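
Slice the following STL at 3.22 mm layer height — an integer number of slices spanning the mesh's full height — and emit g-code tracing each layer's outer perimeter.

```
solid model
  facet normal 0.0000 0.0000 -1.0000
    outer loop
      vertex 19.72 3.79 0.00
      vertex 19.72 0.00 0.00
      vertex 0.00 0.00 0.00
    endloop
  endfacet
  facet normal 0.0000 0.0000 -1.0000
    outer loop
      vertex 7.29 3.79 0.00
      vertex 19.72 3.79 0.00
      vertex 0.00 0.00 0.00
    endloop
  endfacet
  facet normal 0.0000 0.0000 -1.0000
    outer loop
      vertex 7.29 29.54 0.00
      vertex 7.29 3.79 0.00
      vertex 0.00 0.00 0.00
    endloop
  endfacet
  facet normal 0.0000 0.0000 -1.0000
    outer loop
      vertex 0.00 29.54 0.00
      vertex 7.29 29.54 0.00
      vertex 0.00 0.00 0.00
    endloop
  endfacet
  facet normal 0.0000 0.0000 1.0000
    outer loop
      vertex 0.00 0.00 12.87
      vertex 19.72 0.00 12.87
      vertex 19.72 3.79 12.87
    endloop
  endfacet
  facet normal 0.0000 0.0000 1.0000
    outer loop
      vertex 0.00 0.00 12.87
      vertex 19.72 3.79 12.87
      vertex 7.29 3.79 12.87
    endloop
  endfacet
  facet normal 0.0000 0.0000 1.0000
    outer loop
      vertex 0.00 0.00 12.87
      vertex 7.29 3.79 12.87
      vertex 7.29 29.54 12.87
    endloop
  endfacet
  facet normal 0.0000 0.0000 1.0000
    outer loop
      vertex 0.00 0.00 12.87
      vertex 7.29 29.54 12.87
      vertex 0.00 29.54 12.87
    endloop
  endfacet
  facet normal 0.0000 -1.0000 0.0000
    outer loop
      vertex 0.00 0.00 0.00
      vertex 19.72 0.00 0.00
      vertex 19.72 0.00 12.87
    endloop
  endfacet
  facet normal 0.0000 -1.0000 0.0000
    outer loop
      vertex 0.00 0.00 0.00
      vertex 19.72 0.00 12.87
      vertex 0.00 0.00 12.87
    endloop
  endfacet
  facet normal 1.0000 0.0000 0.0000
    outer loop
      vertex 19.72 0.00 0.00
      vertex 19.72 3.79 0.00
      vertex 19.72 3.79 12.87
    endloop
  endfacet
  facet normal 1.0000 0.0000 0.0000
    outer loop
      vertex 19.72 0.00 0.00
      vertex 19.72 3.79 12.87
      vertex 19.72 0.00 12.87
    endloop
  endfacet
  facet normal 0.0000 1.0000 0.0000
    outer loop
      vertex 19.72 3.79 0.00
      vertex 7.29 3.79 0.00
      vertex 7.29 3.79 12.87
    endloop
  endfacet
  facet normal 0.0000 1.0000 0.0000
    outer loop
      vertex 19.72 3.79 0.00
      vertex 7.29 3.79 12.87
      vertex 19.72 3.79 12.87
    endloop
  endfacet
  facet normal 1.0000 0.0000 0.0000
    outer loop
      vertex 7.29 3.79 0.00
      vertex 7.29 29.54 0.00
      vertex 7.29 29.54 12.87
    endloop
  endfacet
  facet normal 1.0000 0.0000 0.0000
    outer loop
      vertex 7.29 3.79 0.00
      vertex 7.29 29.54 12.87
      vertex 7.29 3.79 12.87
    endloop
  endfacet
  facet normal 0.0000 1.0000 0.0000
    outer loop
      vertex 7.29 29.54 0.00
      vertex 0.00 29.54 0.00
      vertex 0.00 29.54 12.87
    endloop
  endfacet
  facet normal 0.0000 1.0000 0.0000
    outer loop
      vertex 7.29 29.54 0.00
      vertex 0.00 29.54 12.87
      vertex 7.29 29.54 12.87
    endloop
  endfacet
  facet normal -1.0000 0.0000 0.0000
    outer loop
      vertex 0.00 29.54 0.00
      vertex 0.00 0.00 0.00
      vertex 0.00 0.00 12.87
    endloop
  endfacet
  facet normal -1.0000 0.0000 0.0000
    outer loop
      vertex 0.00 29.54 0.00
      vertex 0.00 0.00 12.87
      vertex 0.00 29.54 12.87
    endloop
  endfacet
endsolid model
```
; perimeter-only toolpath
G21 ; units = mm
G90 ; absolute positioning
G28 ; home
; layer 1
G0 Z3.22
G0 X0.00 Y0.00
G1 X19.72 Y0.00
G1 X19.72 Y3.79
G1 X7.29 Y3.79
G1 X7.29 Y29.54
G1 X0.00 Y29.54
G1 X0.00 Y0.00
; layer 2
G0 Z6.43
G0 X0.00 Y0.00
G1 X19.72 Y0.00
G1 X19.72 Y3.79
G1 X7.29 Y3.79
G1 X7.29 Y29.54
G1 X0.00 Y29.54
G1 X0.00 Y0.00
; layer 3
G0 Z9.65
G0 X0.00 Y0.00
G1 X19.72 Y0.00
G1 X19.72 Y3.79
G1 X7.29 Y3.79
G1 X7.29 Y29.54
G1 X0.00 Y29.54
G1 X0.00 Y0.00
; layer 4
G0 Z12.87
G0 X0.00 Y0.00
G1 X19.72 Y0.00
G1 X19.72 Y3.79
G1 X7.29 Y3.79
G1 X7.29 Y29.54
G1 X0.00 Y29.54
G1 X0.00 Y0.00
M2 ; end

The solid is an L-shaped prism: outer 19.7 × 29.5 mm, arm thicknesses ≈ 3.79 mm (horizontal) and 7.29 mm (vertical), extruded 12.9 mm in z. Slicing at Δz = 3.22 mm — 4 equal slices spanning the solid's height, so layer i sits at z = i·h/4 — gives 4 non-empty perimeters. Each is a 6-segment closed polygon; G0 lifts to the layer z and rapids to the start vertex, then G1 traces the edges.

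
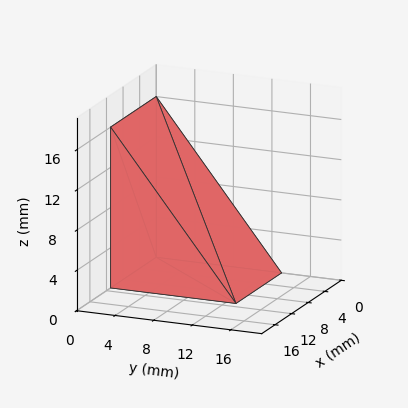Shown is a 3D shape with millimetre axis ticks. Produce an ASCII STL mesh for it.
Reading the render: the shape is a wedge (ramp): 11 × 13 mm base, rising to 16 mm along the y=0 edge and sloping linearly to z=0 at y=13 (dimensions read to the nearest mm from the axis ticks). For the STL, each face is triangulated and given an outward normal.

solid part
  facet normal 0.0000 0.0000 -1.0000
    outer loop
      vertex 11.0 13.0 0.0
      vertex 11.0 0.0 0.0
      vertex 0.0 0.0 0.0
    endloop
  endfacet
  facet normal 0.0000 0.0000 -1.0000
    outer loop
      vertex 0.0 13.0 0.0
      vertex 11.0 13.0 0.0
      vertex 0.0 0.0 0.0
    endloop
  endfacet
  facet normal 0.0000 -1.0000 0.0000
    outer loop
      vertex 0.0 0.0 0.0
      vertex 11.0 0.0 0.0
      vertex 11.0 0.0 16.0
    endloop
  endfacet
  facet normal 0.0000 -1.0000 0.0000
    outer loop
      vertex 0.0 0.0 0.0
      vertex 11.0 0.0 16.0
      vertex 0.0 0.0 16.0
    endloop
  endfacet
  facet normal 0.0000 0.7761 0.6306
    outer loop
      vertex 0.0 0.0 16.0
      vertex 11.0 0.0 16.0
      vertex 11.0 13.0 0.0
    endloop
  endfacet
  facet normal 0.0000 0.7761 0.6306
    outer loop
      vertex 0.0 0.0 16.0
      vertex 11.0 13.0 0.0
      vertex 0.0 13.0 0.0
    endloop
  endfacet
  facet normal -1.0000 0.0000 0.0000
    outer loop
      vertex 0.0 0.0 16.0
      vertex 0.0 13.0 0.0
      vertex 0.0 0.0 0.0
    endloop
  endfacet
  facet normal 1.0000 0.0000 0.0000
    outer loop
      vertex 11.0 0.0 0.0
      vertex 11.0 13.0 0.0
      vertex 11.0 0.0 16.0
    endloop
  endfacet
endsolid part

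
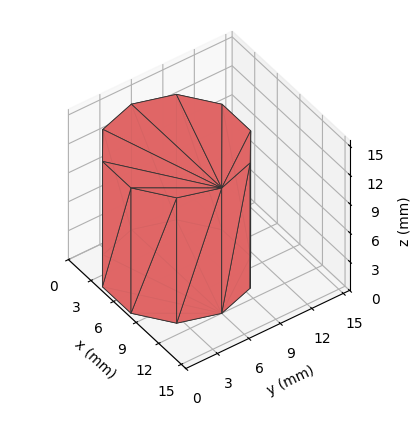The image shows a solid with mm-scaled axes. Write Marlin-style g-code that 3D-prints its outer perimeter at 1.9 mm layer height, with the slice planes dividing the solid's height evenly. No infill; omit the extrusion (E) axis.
Reading the render: the shape is a regular 10-sided prism (a cylinder approximated with 10 flat sides), circumscribed radius ≈ 6 mm, height ≈ 13 mm (dimensions read to the nearest mm from the axis ticks). For the g-code, the solid's height is divided into equal slices at the stated Δz and each level perimeter traced with G1 moves after a G0 lift.

; perimeter-only toolpath
G21 ; units = mm
G90 ; absolute positioning
G28 ; home
; layer 1
G0 Z1.9
G0 X12.0 Y6.0
G1 X10.9 Y9.5
G1 X7.9 Y11.7
G1 X4.1 Y11.7
G1 X1.1 Y9.5
G1 X0.0 Y6.0
G1 X1.1 Y2.5
G1 X4.1 Y0.3
G1 X7.9 Y0.3
G1 X10.9 Y2.5
G1 X12.0 Y6.0
; layer 2
G0 Z3.7
G0 X12.0 Y6.0
G1 X10.9 Y9.5
G1 X7.9 Y11.7
G1 X4.1 Y11.7
G1 X1.1 Y9.5
G1 X0.0 Y6.0
G1 X1.1 Y2.5
G1 X4.1 Y0.3
G1 X7.9 Y0.3
G1 X10.9 Y2.5
G1 X12.0 Y6.0
; layer 3
G0 Z5.6
G0 X12.0 Y6.0
G1 X10.9 Y9.5
G1 X7.9 Y11.7
G1 X4.1 Y11.7
G1 X1.1 Y9.5
G1 X0.0 Y6.0
G1 X1.1 Y2.5
G1 X4.1 Y0.3
G1 X7.9 Y0.3
G1 X10.9 Y2.5
G1 X12.0 Y6.0
; layer 4
G0 Z7.4
G0 X12.0 Y6.0
G1 X10.9 Y9.5
G1 X7.9 Y11.7
G1 X4.1 Y11.7
G1 X1.1 Y9.5
G1 X0.0 Y6.0
G1 X1.1 Y2.5
G1 X4.1 Y0.3
G1 X7.9 Y0.3
G1 X10.9 Y2.5
G1 X12.0 Y6.0
; layer 5
G0 Z9.3
G0 X12.0 Y6.0
G1 X10.9 Y9.5
G1 X7.9 Y11.7
G1 X4.1 Y11.7
G1 X1.1 Y9.5
G1 X0.0 Y6.0
G1 X1.1 Y2.5
G1 X4.1 Y0.3
G1 X7.9 Y0.3
G1 X10.9 Y2.5
G1 X12.0 Y6.0
; layer 6
G0 Z11.1
G0 X12.0 Y6.0
G1 X10.9 Y9.5
G1 X7.9 Y11.7
G1 X4.1 Y11.7
G1 X1.1 Y9.5
G1 X0.0 Y6.0
G1 X1.1 Y2.5
G1 X4.1 Y0.3
G1 X7.9 Y0.3
G1 X10.9 Y2.5
G1 X12.0 Y6.0
; layer 7
G0 Z13.0
G0 X12.0 Y6.0
G1 X10.9 Y9.5
G1 X7.9 Y11.7
G1 X4.1 Y11.7
G1 X1.1 Y9.5
G1 X0.0 Y6.0
G1 X1.1 Y2.5
G1 X4.1 Y0.3
G1 X7.9 Y0.3
G1 X10.9 Y2.5
G1 X12.0 Y6.0
M2 ; end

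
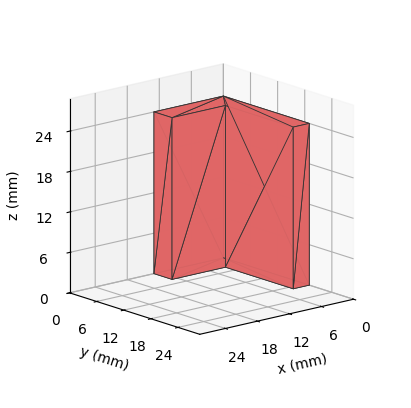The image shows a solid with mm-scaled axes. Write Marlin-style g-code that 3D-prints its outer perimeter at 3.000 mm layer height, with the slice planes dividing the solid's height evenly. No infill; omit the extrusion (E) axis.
Reading the render: the shape is an L-shaped prism: outer 13 × 19 mm, arm thicknesses ≈ 4 mm (horizontal) and 3 mm (vertical), extruded 24 mm in z (dimensions read to the nearest mm from the axis ticks). For the g-code, the solid's height is divided into equal slices at the stated Δz and each level perimeter traced with G1 moves after a G0 lift.

; perimeter-only toolpath
G21 ; units = mm
G90 ; absolute positioning
G28 ; home
; layer 1
G0 Z3.000
G0 X0.000 Y0.000
G1 X13.000 Y0.000
G1 X13.000 Y4.000
G1 X3.000 Y4.000
G1 X3.000 Y19.000
G1 X0.000 Y19.000
G1 X0.000 Y0.000
; layer 2
G0 Z6.000
G0 X0.000 Y0.000
G1 X13.000 Y0.000
G1 X13.000 Y4.000
G1 X3.000 Y4.000
G1 X3.000 Y19.000
G1 X0.000 Y19.000
G1 X0.000 Y0.000
; layer 3
G0 Z9.000
G0 X0.000 Y0.000
G1 X13.000 Y0.000
G1 X13.000 Y4.000
G1 X3.000 Y4.000
G1 X3.000 Y19.000
G1 X0.000 Y19.000
G1 X0.000 Y0.000
; layer 4
G0 Z12.000
G0 X0.000 Y0.000
G1 X13.000 Y0.000
G1 X13.000 Y4.000
G1 X3.000 Y4.000
G1 X3.000 Y19.000
G1 X0.000 Y19.000
G1 X0.000 Y0.000
; layer 5
G0 Z15.000
G0 X0.000 Y0.000
G1 X13.000 Y0.000
G1 X13.000 Y4.000
G1 X3.000 Y4.000
G1 X3.000 Y19.000
G1 X0.000 Y19.000
G1 X0.000 Y0.000
; layer 6
G0 Z18.000
G0 X0.000 Y0.000
G1 X13.000 Y0.000
G1 X13.000 Y4.000
G1 X3.000 Y4.000
G1 X3.000 Y19.000
G1 X0.000 Y19.000
G1 X0.000 Y0.000
; layer 7
G0 Z21.000
G0 X0.000 Y0.000
G1 X13.000 Y0.000
G1 X13.000 Y4.000
G1 X3.000 Y4.000
G1 X3.000 Y19.000
G1 X0.000 Y19.000
G1 X0.000 Y0.000
; layer 8
G0 Z24.000
G0 X0.000 Y0.000
G1 X13.000 Y0.000
G1 X13.000 Y4.000
G1 X3.000 Y4.000
G1 X3.000 Y19.000
G1 X0.000 Y19.000
G1 X0.000 Y0.000
M2 ; end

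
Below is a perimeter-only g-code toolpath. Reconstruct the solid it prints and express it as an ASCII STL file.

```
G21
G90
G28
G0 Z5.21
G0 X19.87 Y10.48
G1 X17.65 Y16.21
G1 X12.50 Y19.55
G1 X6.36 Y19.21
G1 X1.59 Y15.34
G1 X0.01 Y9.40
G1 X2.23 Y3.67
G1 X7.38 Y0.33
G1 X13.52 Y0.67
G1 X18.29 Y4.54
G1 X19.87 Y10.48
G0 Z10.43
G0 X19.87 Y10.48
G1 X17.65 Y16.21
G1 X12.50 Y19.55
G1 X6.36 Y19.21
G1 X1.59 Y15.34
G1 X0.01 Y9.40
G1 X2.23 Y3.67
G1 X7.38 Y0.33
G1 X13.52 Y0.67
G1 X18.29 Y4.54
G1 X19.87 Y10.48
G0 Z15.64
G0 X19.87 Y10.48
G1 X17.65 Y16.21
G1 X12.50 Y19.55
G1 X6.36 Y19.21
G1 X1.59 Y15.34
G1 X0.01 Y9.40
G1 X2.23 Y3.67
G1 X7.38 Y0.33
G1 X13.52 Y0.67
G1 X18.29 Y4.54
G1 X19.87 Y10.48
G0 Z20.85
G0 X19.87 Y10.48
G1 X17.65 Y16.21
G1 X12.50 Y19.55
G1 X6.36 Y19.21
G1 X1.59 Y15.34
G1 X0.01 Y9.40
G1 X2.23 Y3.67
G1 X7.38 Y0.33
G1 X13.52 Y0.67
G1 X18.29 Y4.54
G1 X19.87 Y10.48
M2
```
solid part
  facet normal 0.0000 0.0000 -1.0000
    outer loop
      vertex 12.50 19.55 0.00
      vertex 17.65 16.21 0.00
      vertex 19.87 10.48 0.00
    endloop
  endfacet
  facet normal 0.0000 0.0000 -1.0000
    outer loop
      vertex 6.36 19.21 0.00
      vertex 12.50 19.55 0.00
      vertex 19.87 10.48 0.00
    endloop
  endfacet
  facet normal 0.0000 0.0000 -1.0000
    outer loop
      vertex 1.59 15.34 0.00
      vertex 6.36 19.21 0.00
      vertex 19.87 10.48 0.00
    endloop
  endfacet
  facet normal 0.0000 0.0000 -1.0000
    outer loop
      vertex 0.01 9.40 0.00
      vertex 1.59 15.34 0.00
      vertex 19.87 10.48 0.00
    endloop
  endfacet
  facet normal 0.0000 0.0000 -1.0000
    outer loop
      vertex 2.23 3.67 0.00
      vertex 0.01 9.40 0.00
      vertex 19.87 10.48 0.00
    endloop
  endfacet
  facet normal 0.0000 0.0000 -1.0000
    outer loop
      vertex 7.38 0.33 0.00
      vertex 2.23 3.67 0.00
      vertex 19.87 10.48 0.00
    endloop
  endfacet
  facet normal 0.0000 0.0000 -1.0000
    outer loop
      vertex 13.52 0.67 0.00
      vertex 7.38 0.33 0.00
      vertex 19.87 10.48 0.00
    endloop
  endfacet
  facet normal 0.0000 0.0000 -1.0000
    outer loop
      vertex 18.29 4.54 0.00
      vertex 13.52 0.67 0.00
      vertex 19.87 10.48 0.00
    endloop
  endfacet
  facet normal 0.0000 0.0000 1.0000
    outer loop
      vertex 19.87 10.48 20.85
      vertex 17.65 16.21 20.85
      vertex 12.50 19.55 20.85
    endloop
  endfacet
  facet normal 0.0000 0.0000 1.0000
    outer loop
      vertex 19.87 10.48 20.85
      vertex 12.50 19.55 20.85
      vertex 6.36 19.21 20.85
    endloop
  endfacet
  facet normal 0.0000 0.0000 1.0000
    outer loop
      vertex 19.87 10.48 20.85
      vertex 6.36 19.21 20.85
      vertex 1.59 15.34 20.85
    endloop
  endfacet
  facet normal 0.0000 0.0000 1.0000
    outer loop
      vertex 19.87 10.48 20.85
      vertex 1.59 15.34 20.85
      vertex 0.01 9.40 20.85
    endloop
  endfacet
  facet normal 0.0000 0.0000 1.0000
    outer loop
      vertex 19.87 10.48 20.85
      vertex 0.01 9.40 20.85
      vertex 2.23 3.67 20.85
    endloop
  endfacet
  facet normal 0.0000 0.0000 1.0000
    outer loop
      vertex 19.87 10.48 20.85
      vertex 2.23 3.67 20.85
      vertex 7.38 0.33 20.85
    endloop
  endfacet
  facet normal 0.0000 0.0000 1.0000
    outer loop
      vertex 19.87 10.48 20.85
      vertex 7.38 0.33 20.85
      vertex 13.52 0.67 20.85
    endloop
  endfacet
  facet normal 0.0000 0.0000 1.0000
    outer loop
      vertex 19.87 10.48 20.85
      vertex 13.52 0.67 20.85
      vertex 18.29 4.54 20.85
    endloop
  endfacet
  facet normal 0.9325 0.3613 0.0000
    outer loop
      vertex 19.87 10.48 0.00
      vertex 17.65 16.21 0.00
      vertex 17.65 16.21 20.85
    endloop
  endfacet
  facet normal 0.9325 0.3613 0.0000
    outer loop
      vertex 19.87 10.48 0.00
      vertex 17.65 16.21 20.85
      vertex 19.87 10.48 20.85
    endloop
  endfacet
  facet normal 0.5441 0.8390 0.0000
    outer loop
      vertex 17.65 16.21 0.00
      vertex 12.50 19.55 0.00
      vertex 12.50 19.55 20.85
    endloop
  endfacet
  facet normal 0.5441 0.8390 0.0000
    outer loop
      vertex 17.65 16.21 0.00
      vertex 12.50 19.55 20.85
      vertex 17.65 16.21 20.85
    endloop
  endfacet
  facet normal -0.0553 0.9985 0.0000
    outer loop
      vertex 12.50 19.55 0.00
      vertex 6.36 19.21 0.00
      vertex 6.36 19.21 20.85
    endloop
  endfacet
  facet normal -0.0553 0.9985 0.0000
    outer loop
      vertex 12.50 19.55 0.00
      vertex 6.36 19.21 20.85
      vertex 12.50 19.55 20.85
    endloop
  endfacet
  facet normal -0.6300 0.7766 0.0000
    outer loop
      vertex 6.36 19.21 0.00
      vertex 1.59 15.34 0.00
      vertex 1.59 15.34 20.85
    endloop
  endfacet
  facet normal -0.6300 0.7766 0.0000
    outer loop
      vertex 6.36 19.21 0.00
      vertex 1.59 15.34 20.85
      vertex 6.36 19.21 20.85
    endloop
  endfacet
  facet normal -0.9664 0.2571 0.0000
    outer loop
      vertex 1.59 15.34 0.00
      vertex 0.01 9.40 0.00
      vertex 0.01 9.40 20.85
    endloop
  endfacet
  facet normal -0.9664 0.2571 0.0000
    outer loop
      vertex 1.59 15.34 0.00
      vertex 0.01 9.40 20.85
      vertex 1.59 15.34 20.85
    endloop
  endfacet
  facet normal -0.9325 -0.3613 0.0000
    outer loop
      vertex 0.01 9.40 0.00
      vertex 2.23 3.67 0.00
      vertex 2.23 3.67 20.85
    endloop
  endfacet
  facet normal -0.9325 -0.3613 0.0000
    outer loop
      vertex 0.01 9.40 0.00
      vertex 2.23 3.67 20.85
      vertex 0.01 9.40 20.85
    endloop
  endfacet
  facet normal -0.5441 -0.8390 0.0000
    outer loop
      vertex 2.23 3.67 0.00
      vertex 7.38 0.33 0.00
      vertex 7.38 0.33 20.85
    endloop
  endfacet
  facet normal -0.5441 -0.8390 0.0000
    outer loop
      vertex 2.23 3.67 0.00
      vertex 7.38 0.33 20.85
      vertex 2.23 3.67 20.85
    endloop
  endfacet
  facet normal 0.0553 -0.9985 0.0000
    outer loop
      vertex 7.38 0.33 0.00
      vertex 13.52 0.67 0.00
      vertex 13.52 0.67 20.85
    endloop
  endfacet
  facet normal 0.0553 -0.9985 0.0000
    outer loop
      vertex 7.38 0.33 0.00
      vertex 13.52 0.67 20.85
      vertex 7.38 0.33 20.85
    endloop
  endfacet
  facet normal 0.6300 -0.7766 0.0000
    outer loop
      vertex 13.52 0.67 0.00
      vertex 18.29 4.54 0.00
      vertex 18.29 4.54 20.85
    endloop
  endfacet
  facet normal 0.6300 -0.7766 0.0000
    outer loop
      vertex 13.52 0.67 0.00
      vertex 18.29 4.54 20.85
      vertex 13.52 0.67 20.85
    endloop
  endfacet
  facet normal 0.9664 -0.2571 0.0000
    outer loop
      vertex 18.29 4.54 0.00
      vertex 19.87 10.48 0.00
      vertex 19.87 10.48 20.85
    endloop
  endfacet
  facet normal 0.9664 -0.2571 0.0000
    outer loop
      vertex 18.29 4.54 0.00
      vertex 19.87 10.48 20.85
      vertex 18.29 4.54 20.85
    endloop
  endfacet
endsolid part

The G0 Z moves step by Δz≈5.21 mm. Every layer's G1 loop is the same polygon, so the solid is a straight extrusion of it from z=0 to z≈20.9. Closing with flat bottom and top caps and triangulating gives 36 facets — a regular 10-sided prism (a cylinder approximated with 10 flat sides), circumscribed radius ≈ 9.94 mm, height ≈ 20.9 mm.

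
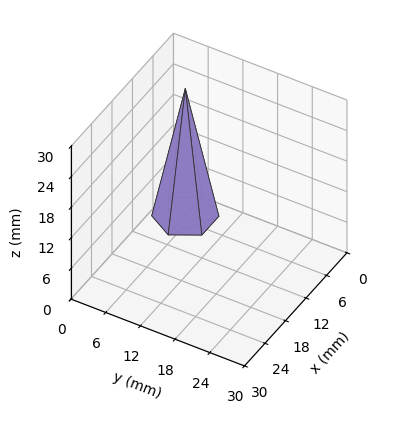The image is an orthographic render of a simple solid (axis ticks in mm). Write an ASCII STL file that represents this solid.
Reading the render: the shape is a regular 6-sided pyramid, base circumscribed radius ≈ 5 mm, apex at z ≈ 25 mm (dimensions read to the nearest mm from the axis ticks). For the STL, each face is triangulated and given an outward normal.

solid part
  facet normal 0.0000 0.0000 -1.0000
    outer loop
      vertex 2.50 9.33 0.00
      vertex 7.50 9.33 0.00
      vertex 10.00 5.00 0.00
    endloop
  endfacet
  facet normal 0.0000 0.0000 -1.0000
    outer loop
      vertex 0.00 5.00 0.00
      vertex 2.50 9.33 0.00
      vertex 10.00 5.00 0.00
    endloop
  endfacet
  facet normal 0.0000 0.0000 -1.0000
    outer loop
      vertex 2.50 0.67 0.00
      vertex 0.00 5.00 0.00
      vertex 10.00 5.00 0.00
    endloop
  endfacet
  facet normal 0.0000 0.0000 -1.0000
    outer loop
      vertex 7.50 0.67 0.00
      vertex 2.50 0.67 0.00
      vertex 10.00 5.00 0.00
    endloop
  endfacet
  facet normal 0.8533 0.4927 0.1707
    outer loop
      vertex 10.00 5.00 0.00
      vertex 7.50 9.33 0.00
      vertex 5.00 5.00 25.00
    endloop
  endfacet
  facet normal 0.0000 0.9853 0.1707
    outer loop
      vertex 7.50 9.33 0.00
      vertex 2.50 9.33 0.00
      vertex 5.00 5.00 25.00
    endloop
  endfacet
  facet normal -0.8533 0.4927 0.1707
    outer loop
      vertex 2.50 9.33 0.00
      vertex 0.00 5.00 0.00
      vertex 5.00 5.00 25.00
    endloop
  endfacet
  facet normal -0.8533 -0.4927 0.1707
    outer loop
      vertex 0.00 5.00 0.00
      vertex 2.50 0.67 0.00
      vertex 5.00 5.00 25.00
    endloop
  endfacet
  facet normal 0.0000 -0.9853 0.1707
    outer loop
      vertex 2.50 0.67 0.00
      vertex 7.50 0.67 0.00
      vertex 5.00 5.00 25.00
    endloop
  endfacet
  facet normal 0.8533 -0.4927 0.1707
    outer loop
      vertex 7.50 0.67 0.00
      vertex 10.00 5.00 0.00
      vertex 5.00 5.00 25.00
    endloop
  endfacet
endsolid part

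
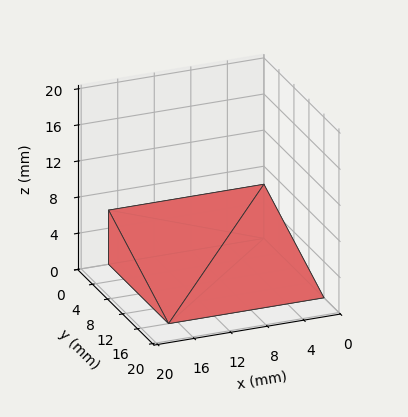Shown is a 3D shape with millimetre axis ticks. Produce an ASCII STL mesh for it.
Reading the render: the shape is a wedge (ramp): 17 × 16 mm base, rising to 6 mm along the y=0 edge and sloping linearly to z=0 at y=16 (dimensions read to the nearest mm from the axis ticks). For the STL, each face is triangulated and given an outward normal.

solid part
  facet normal 0.0000 0.0000 -1.0000
    outer loop
      vertex 17.000 16.000 0.000
      vertex 17.000 0.000 0.000
      vertex 0.000 0.000 0.000
    endloop
  endfacet
  facet normal 0.0000 0.0000 -1.0000
    outer loop
      vertex 0.000 16.000 0.000
      vertex 17.000 16.000 0.000
      vertex 0.000 0.000 0.000
    endloop
  endfacet
  facet normal 0.0000 -1.0000 0.0000
    outer loop
      vertex 0.000 0.000 0.000
      vertex 17.000 0.000 0.000
      vertex 17.000 0.000 6.000
    endloop
  endfacet
  facet normal 0.0000 -1.0000 0.0000
    outer loop
      vertex 0.000 0.000 0.000
      vertex 17.000 0.000 6.000
      vertex 0.000 0.000 6.000
    endloop
  endfacet
  facet normal 0.0000 0.3511 0.9363
    outer loop
      vertex 0.000 0.000 6.000
      vertex 17.000 0.000 6.000
      vertex 17.000 16.000 0.000
    endloop
  endfacet
  facet normal 0.0000 0.3511 0.9363
    outer loop
      vertex 0.000 0.000 6.000
      vertex 17.000 16.000 0.000
      vertex 0.000 16.000 0.000
    endloop
  endfacet
  facet normal -1.0000 0.0000 0.0000
    outer loop
      vertex 0.000 0.000 6.000
      vertex 0.000 16.000 0.000
      vertex 0.000 0.000 0.000
    endloop
  endfacet
  facet normal 1.0000 0.0000 0.0000
    outer loop
      vertex 17.000 0.000 0.000
      vertex 17.000 16.000 0.000
      vertex 17.000 0.000 6.000
    endloop
  endfacet
endsolid part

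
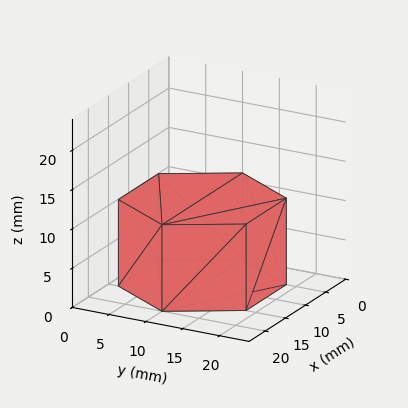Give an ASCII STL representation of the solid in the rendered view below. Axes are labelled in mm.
Reading the render: the shape is a regular 6-sided prism (a cylinder approximated with 6 flat sides), circumscribed radius ≈ 10 mm, height ≈ 11 mm (dimensions read to the nearest mm from the axis ticks). For the STL, each face is triangulated and given an outward normal.

solid part
  facet normal 0.0000 0.0000 -1.0000
    outer loop
      vertex 5.000 18.660 0.000
      vertex 15.000 18.660 0.000
      vertex 20.000 10.000 0.000
    endloop
  endfacet
  facet normal 0.0000 0.0000 -1.0000
    outer loop
      vertex 0.000 10.000 0.000
      vertex 5.000 18.660 0.000
      vertex 20.000 10.000 0.000
    endloop
  endfacet
  facet normal 0.0000 0.0000 -1.0000
    outer loop
      vertex 5.000 1.340 0.000
      vertex 0.000 10.000 0.000
      vertex 20.000 10.000 0.000
    endloop
  endfacet
  facet normal 0.0000 0.0000 -1.0000
    outer loop
      vertex 15.000 1.340 0.000
      vertex 5.000 1.340 0.000
      vertex 20.000 10.000 0.000
    endloop
  endfacet
  facet normal 0.0000 0.0000 1.0000
    outer loop
      vertex 20.000 10.000 11.000
      vertex 15.000 18.660 11.000
      vertex 5.000 18.660 11.000
    endloop
  endfacet
  facet normal 0.0000 0.0000 1.0000
    outer loop
      vertex 20.000 10.000 11.000
      vertex 5.000 18.660 11.000
      vertex 0.000 10.000 11.000
    endloop
  endfacet
  facet normal 0.0000 0.0000 1.0000
    outer loop
      vertex 20.000 10.000 11.000
      vertex 0.000 10.000 11.000
      vertex 5.000 1.340 11.000
    endloop
  endfacet
  facet normal 0.0000 0.0000 1.0000
    outer loop
      vertex 20.000 10.000 11.000
      vertex 5.000 1.340 11.000
      vertex 15.000 1.340 11.000
    endloop
  endfacet
  facet normal 0.8660 0.5000 0.0000
    outer loop
      vertex 20.000 10.000 0.000
      vertex 15.000 18.660 0.000
      vertex 15.000 18.660 11.000
    endloop
  endfacet
  facet normal 0.8660 0.5000 0.0000
    outer loop
      vertex 20.000 10.000 0.000
      vertex 15.000 18.660 11.000
      vertex 20.000 10.000 11.000
    endloop
  endfacet
  facet normal 0.0000 1.0000 0.0000
    outer loop
      vertex 15.000 18.660 0.000
      vertex 5.000 18.660 0.000
      vertex 5.000 18.660 11.000
    endloop
  endfacet
  facet normal 0.0000 1.0000 0.0000
    outer loop
      vertex 15.000 18.660 0.000
      vertex 5.000 18.660 11.000
      vertex 15.000 18.660 11.000
    endloop
  endfacet
  facet normal -0.8660 0.5000 0.0000
    outer loop
      vertex 5.000 18.660 0.000
      vertex 0.000 10.000 0.000
      vertex 0.000 10.000 11.000
    endloop
  endfacet
  facet normal -0.8660 0.5000 0.0000
    outer loop
      vertex 5.000 18.660 0.000
      vertex 0.000 10.000 11.000
      vertex 5.000 18.660 11.000
    endloop
  endfacet
  facet normal -0.8660 -0.5000 0.0000
    outer loop
      vertex 0.000 10.000 0.000
      vertex 5.000 1.340 0.000
      vertex 5.000 1.340 11.000
    endloop
  endfacet
  facet normal -0.8660 -0.5000 0.0000
    outer loop
      vertex 0.000 10.000 0.000
      vertex 5.000 1.340 11.000
      vertex 0.000 10.000 11.000
    endloop
  endfacet
  facet normal 0.0000 -1.0000 0.0000
    outer loop
      vertex 5.000 1.340 0.000
      vertex 15.000 1.340 0.000
      vertex 15.000 1.340 11.000
    endloop
  endfacet
  facet normal 0.0000 -1.0000 0.0000
    outer loop
      vertex 5.000 1.340 0.000
      vertex 15.000 1.340 11.000
      vertex 5.000 1.340 11.000
    endloop
  endfacet
  facet normal 0.8660 -0.5000 0.0000
    outer loop
      vertex 15.000 1.340 0.000
      vertex 20.000 10.000 0.000
      vertex 20.000 10.000 11.000
    endloop
  endfacet
  facet normal 0.8660 -0.5000 0.0000
    outer loop
      vertex 15.000 1.340 0.000
      vertex 20.000 10.000 11.000
      vertex 15.000 1.340 11.000
    endloop
  endfacet
endsolid part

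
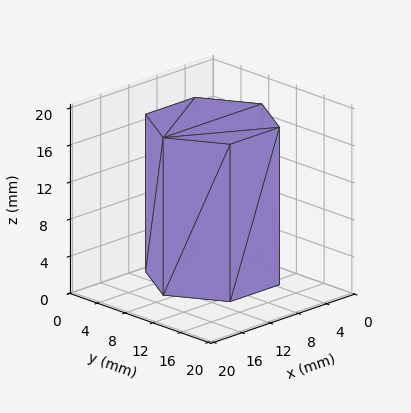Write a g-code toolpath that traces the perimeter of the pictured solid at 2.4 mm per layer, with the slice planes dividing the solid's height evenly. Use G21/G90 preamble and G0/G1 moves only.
Reading the render: the shape is a regular 6-sided prism (a cylinder approximated with 6 flat sides), circumscribed radius ≈ 7 mm, height ≈ 17 mm (dimensions read to the nearest mm from the axis ticks). For the g-code, the solid's height is divided into equal slices at the stated Δz and each level perimeter traced with G1 moves after a G0 lift.

; perimeter-only toolpath
G21 ; units = mm
G90 ; absolute positioning
G28 ; home
; layer 1
G0 Z2.4
G0 X14.0 Y7.0
G1 X10.5 Y13.1
G1 X3.5 Y13.1
G1 X0.0 Y7.0
G1 X3.5 Y0.9
G1 X10.5 Y0.9
G1 X14.0 Y7.0
; layer 2
G0 Z4.9
G0 X14.0 Y7.0
G1 X10.5 Y13.1
G1 X3.5 Y13.1
G1 X0.0 Y7.0
G1 X3.5 Y0.9
G1 X10.5 Y0.9
G1 X14.0 Y7.0
; layer 3
G0 Z7.3
G0 X14.0 Y7.0
G1 X10.5 Y13.1
G1 X3.5 Y13.1
G1 X0.0 Y7.0
G1 X3.5 Y0.9
G1 X10.5 Y0.9
G1 X14.0 Y7.0
; layer 4
G0 Z9.7
G0 X14.0 Y7.0
G1 X10.5 Y13.1
G1 X3.5 Y13.1
G1 X0.0 Y7.0
G1 X3.5 Y0.9
G1 X10.5 Y0.9
G1 X14.0 Y7.0
; layer 5
G0 Z12.1
G0 X14.0 Y7.0
G1 X10.5 Y13.1
G1 X3.5 Y13.1
G1 X0.0 Y7.0
G1 X3.5 Y0.9
G1 X10.5 Y0.9
G1 X14.0 Y7.0
; layer 6
G0 Z14.6
G0 X14.0 Y7.0
G1 X10.5 Y13.1
G1 X3.5 Y13.1
G1 X0.0 Y7.0
G1 X3.5 Y0.9
G1 X10.5 Y0.9
G1 X14.0 Y7.0
; layer 7
G0 Z17.0
G0 X14.0 Y7.0
G1 X10.5 Y13.1
G1 X3.5 Y13.1
G1 X0.0 Y7.0
G1 X3.5 Y0.9
G1 X10.5 Y0.9
G1 X14.0 Y7.0
M2 ; end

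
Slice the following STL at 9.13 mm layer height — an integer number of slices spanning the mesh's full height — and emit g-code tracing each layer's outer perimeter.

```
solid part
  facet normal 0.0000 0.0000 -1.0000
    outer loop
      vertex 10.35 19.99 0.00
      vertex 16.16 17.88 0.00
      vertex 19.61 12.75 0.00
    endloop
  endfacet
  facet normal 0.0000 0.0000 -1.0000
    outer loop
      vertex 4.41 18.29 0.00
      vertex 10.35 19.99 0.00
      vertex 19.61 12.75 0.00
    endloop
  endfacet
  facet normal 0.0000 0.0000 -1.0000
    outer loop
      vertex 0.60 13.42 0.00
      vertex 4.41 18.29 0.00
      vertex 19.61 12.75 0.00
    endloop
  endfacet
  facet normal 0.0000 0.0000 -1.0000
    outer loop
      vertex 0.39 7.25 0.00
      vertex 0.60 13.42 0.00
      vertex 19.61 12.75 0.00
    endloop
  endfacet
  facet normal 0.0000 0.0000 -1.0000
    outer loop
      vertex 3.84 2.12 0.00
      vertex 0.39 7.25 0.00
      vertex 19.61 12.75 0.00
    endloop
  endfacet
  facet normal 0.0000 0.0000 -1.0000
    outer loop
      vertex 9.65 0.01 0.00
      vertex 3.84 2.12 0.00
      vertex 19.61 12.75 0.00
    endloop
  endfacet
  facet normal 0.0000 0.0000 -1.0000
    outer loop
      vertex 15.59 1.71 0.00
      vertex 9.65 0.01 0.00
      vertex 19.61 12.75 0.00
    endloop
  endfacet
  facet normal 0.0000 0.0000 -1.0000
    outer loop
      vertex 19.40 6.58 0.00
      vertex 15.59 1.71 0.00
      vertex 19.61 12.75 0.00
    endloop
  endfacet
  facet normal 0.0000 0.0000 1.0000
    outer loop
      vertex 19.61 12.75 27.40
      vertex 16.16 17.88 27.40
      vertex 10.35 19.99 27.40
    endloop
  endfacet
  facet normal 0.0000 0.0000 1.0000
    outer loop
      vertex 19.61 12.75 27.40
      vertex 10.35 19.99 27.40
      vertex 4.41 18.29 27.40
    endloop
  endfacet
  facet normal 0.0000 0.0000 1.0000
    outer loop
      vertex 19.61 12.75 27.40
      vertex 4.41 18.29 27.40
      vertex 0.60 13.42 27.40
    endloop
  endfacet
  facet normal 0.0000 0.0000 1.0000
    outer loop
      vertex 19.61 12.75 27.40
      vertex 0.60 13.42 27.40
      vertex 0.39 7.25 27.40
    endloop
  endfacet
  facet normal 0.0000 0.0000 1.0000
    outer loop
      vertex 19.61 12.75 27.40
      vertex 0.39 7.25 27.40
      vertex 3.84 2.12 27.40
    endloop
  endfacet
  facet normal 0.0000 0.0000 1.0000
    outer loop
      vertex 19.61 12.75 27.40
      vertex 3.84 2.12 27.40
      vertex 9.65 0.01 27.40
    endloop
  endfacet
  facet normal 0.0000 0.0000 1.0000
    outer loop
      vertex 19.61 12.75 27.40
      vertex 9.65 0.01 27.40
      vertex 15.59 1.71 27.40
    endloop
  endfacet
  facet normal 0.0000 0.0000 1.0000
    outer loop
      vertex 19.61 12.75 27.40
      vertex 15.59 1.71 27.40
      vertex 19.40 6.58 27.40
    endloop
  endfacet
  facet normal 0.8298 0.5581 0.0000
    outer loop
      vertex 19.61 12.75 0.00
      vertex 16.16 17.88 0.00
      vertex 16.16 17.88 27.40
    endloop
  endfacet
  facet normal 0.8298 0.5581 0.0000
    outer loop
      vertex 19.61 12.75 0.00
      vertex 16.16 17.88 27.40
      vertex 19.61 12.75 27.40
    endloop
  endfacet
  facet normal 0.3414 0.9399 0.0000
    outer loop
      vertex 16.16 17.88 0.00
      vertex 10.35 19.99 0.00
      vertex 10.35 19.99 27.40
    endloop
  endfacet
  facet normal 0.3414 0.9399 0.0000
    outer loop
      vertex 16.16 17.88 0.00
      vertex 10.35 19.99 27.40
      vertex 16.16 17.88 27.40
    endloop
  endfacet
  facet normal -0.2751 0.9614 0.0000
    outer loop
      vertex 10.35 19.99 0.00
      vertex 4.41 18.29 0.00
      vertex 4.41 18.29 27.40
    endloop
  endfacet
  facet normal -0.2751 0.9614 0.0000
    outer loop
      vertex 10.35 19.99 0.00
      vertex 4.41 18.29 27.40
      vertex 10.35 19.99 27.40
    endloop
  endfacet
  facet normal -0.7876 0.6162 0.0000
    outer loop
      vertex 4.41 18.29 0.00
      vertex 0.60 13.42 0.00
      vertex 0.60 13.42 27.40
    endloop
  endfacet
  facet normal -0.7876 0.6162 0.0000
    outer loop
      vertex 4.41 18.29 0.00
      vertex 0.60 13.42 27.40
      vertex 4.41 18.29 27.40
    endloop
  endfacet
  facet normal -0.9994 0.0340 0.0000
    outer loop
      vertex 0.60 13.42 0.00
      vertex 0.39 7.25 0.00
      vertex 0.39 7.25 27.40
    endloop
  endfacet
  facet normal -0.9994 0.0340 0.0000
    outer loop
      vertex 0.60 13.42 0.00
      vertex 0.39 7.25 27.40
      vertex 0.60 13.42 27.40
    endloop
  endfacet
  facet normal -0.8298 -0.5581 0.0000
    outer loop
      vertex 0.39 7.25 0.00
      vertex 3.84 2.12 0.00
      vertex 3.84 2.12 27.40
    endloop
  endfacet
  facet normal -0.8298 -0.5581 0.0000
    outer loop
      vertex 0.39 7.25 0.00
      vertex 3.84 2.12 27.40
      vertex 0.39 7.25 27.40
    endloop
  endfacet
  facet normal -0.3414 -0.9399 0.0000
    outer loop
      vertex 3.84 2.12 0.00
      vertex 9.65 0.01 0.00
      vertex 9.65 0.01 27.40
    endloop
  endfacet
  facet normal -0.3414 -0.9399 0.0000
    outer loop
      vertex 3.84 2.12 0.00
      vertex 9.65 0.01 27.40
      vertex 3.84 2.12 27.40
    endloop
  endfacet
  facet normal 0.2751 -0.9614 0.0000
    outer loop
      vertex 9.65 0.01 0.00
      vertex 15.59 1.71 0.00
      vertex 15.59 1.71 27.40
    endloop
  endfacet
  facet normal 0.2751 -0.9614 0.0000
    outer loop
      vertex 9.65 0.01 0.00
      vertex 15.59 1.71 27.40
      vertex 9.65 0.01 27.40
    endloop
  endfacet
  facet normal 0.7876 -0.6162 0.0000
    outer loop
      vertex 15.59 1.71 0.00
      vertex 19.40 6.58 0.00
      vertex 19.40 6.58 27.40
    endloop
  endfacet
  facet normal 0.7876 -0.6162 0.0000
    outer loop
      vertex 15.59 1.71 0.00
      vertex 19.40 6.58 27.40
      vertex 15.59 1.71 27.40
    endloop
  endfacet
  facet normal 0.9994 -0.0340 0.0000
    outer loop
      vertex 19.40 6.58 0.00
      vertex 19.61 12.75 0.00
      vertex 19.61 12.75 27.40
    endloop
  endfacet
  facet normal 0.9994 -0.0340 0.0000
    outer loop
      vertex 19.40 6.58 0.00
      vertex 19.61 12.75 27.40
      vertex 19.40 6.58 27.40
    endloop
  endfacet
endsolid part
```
; perimeter-only toolpath
G21 ; units = mm
G90 ; absolute positioning
G28 ; home
; layer 1
G0 Z9.13
G0 X19.61 Y12.75
G1 X16.16 Y17.88
G1 X10.35 Y19.99
G1 X4.41 Y18.29
G1 X0.60 Y13.42
G1 X0.39 Y7.25
G1 X3.84 Y2.12
G1 X9.65 Y0.01
G1 X15.59 Y1.71
G1 X19.40 Y6.58
G1 X19.61 Y12.75
; layer 2
G0 Z18.27
G0 X19.61 Y12.75
G1 X16.16 Y17.88
G1 X10.35 Y19.99
G1 X4.41 Y18.29
G1 X0.60 Y13.42
G1 X0.39 Y7.25
G1 X3.84 Y2.12
G1 X9.65 Y0.01
G1 X15.59 Y1.71
G1 X19.40 Y6.58
G1 X19.61 Y12.75
; layer 3
G0 Z27.40
G0 X19.61 Y12.75
G1 X16.16 Y17.88
G1 X10.35 Y19.99
G1 X4.41 Y18.29
G1 X0.60 Y13.42
G1 X0.39 Y7.25
G1 X3.84 Y2.12
G1 X9.65 Y0.01
G1 X15.59 Y1.71
G1 X19.40 Y6.58
G1 X19.61 Y12.75
M2 ; end

The solid is a regular 10-sided prism (a cylinder approximated with 10 flat sides), circumscribed radius ≈ 10 mm, height ≈ 27.4 mm. Slicing at Δz = 9.13 mm — 3 equal slices spanning the solid's height, so layer i sits at z = i·h/3 — gives 3 non-empty perimeters. Each is a 10-segment closed polygon; G0 lifts to the layer z and rapids to the start vertex, then G1 traces the edges.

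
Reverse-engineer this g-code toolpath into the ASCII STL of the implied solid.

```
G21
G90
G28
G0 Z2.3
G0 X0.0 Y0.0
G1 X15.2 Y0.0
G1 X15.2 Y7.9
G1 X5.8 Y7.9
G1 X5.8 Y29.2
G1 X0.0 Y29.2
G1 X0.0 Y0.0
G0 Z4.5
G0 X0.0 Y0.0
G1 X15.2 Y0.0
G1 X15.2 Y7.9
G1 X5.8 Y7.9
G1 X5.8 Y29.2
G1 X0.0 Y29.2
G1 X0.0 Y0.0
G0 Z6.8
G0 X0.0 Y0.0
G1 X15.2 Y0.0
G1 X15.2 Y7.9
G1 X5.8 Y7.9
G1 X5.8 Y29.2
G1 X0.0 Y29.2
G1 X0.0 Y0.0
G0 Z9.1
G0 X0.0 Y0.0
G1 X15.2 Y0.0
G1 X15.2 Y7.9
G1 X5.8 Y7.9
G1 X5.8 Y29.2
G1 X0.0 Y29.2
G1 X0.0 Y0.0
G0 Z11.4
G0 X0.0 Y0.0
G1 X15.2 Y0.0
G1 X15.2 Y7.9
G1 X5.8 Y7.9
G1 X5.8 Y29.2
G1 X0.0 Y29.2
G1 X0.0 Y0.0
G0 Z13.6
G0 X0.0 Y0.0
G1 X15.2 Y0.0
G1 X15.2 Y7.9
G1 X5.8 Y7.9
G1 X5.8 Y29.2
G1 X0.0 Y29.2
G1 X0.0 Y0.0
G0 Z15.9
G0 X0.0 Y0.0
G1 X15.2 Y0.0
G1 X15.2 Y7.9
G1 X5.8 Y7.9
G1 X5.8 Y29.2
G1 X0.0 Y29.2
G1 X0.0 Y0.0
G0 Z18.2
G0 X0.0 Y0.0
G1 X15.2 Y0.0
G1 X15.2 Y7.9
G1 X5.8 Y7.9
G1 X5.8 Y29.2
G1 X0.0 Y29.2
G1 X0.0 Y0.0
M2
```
solid part
  facet normal 0.0000 0.0000 -1.0000
    outer loop
      vertex 15.2 7.9 0.0
      vertex 15.2 0.0 0.0
      vertex 0.0 0.0 0.0
    endloop
  endfacet
  facet normal 0.0000 0.0000 -1.0000
    outer loop
      vertex 5.8 7.9 0.0
      vertex 15.2 7.9 0.0
      vertex 0.0 0.0 0.0
    endloop
  endfacet
  facet normal 0.0000 0.0000 -1.0000
    outer loop
      vertex 5.8 29.2 0.0
      vertex 5.8 7.9 0.0
      vertex 0.0 0.0 0.0
    endloop
  endfacet
  facet normal 0.0000 0.0000 -1.0000
    outer loop
      vertex 0.0 29.2 0.0
      vertex 5.8 29.2 0.0
      vertex 0.0 0.0 0.0
    endloop
  endfacet
  facet normal 0.0000 0.0000 1.0000
    outer loop
      vertex 0.0 0.0 18.2
      vertex 15.2 0.0 18.2
      vertex 15.2 7.9 18.2
    endloop
  endfacet
  facet normal 0.0000 0.0000 1.0000
    outer loop
      vertex 0.0 0.0 18.2
      vertex 15.2 7.9 18.2
      vertex 5.8 7.9 18.2
    endloop
  endfacet
  facet normal 0.0000 0.0000 1.0000
    outer loop
      vertex 0.0 0.0 18.2
      vertex 5.8 7.9 18.2
      vertex 5.8 29.2 18.2
    endloop
  endfacet
  facet normal 0.0000 0.0000 1.0000
    outer loop
      vertex 0.0 0.0 18.2
      vertex 5.8 29.2 18.2
      vertex 0.0 29.2 18.2
    endloop
  endfacet
  facet normal 0.0000 -1.0000 0.0000
    outer loop
      vertex 0.0 0.0 0.0
      vertex 15.2 0.0 0.0
      vertex 15.2 0.0 18.2
    endloop
  endfacet
  facet normal 0.0000 -1.0000 0.0000
    outer loop
      vertex 0.0 0.0 0.0
      vertex 15.2 0.0 18.2
      vertex 0.0 0.0 18.2
    endloop
  endfacet
  facet normal 1.0000 0.0000 0.0000
    outer loop
      vertex 15.2 0.0 0.0
      vertex 15.2 7.9 0.0
      vertex 15.2 7.9 18.2
    endloop
  endfacet
  facet normal 1.0000 0.0000 0.0000
    outer loop
      vertex 15.2 0.0 0.0
      vertex 15.2 7.9 18.2
      vertex 15.2 0.0 18.2
    endloop
  endfacet
  facet normal 0.0000 1.0000 0.0000
    outer loop
      vertex 15.2 7.9 0.0
      vertex 5.8 7.9 0.0
      vertex 5.8 7.9 18.2
    endloop
  endfacet
  facet normal 0.0000 1.0000 0.0000
    outer loop
      vertex 15.2 7.9 0.0
      vertex 5.8 7.9 18.2
      vertex 15.2 7.9 18.2
    endloop
  endfacet
  facet normal 1.0000 0.0000 0.0000
    outer loop
      vertex 5.8 7.9 0.0
      vertex 5.8 29.2 0.0
      vertex 5.8 29.2 18.2
    endloop
  endfacet
  facet normal 1.0000 0.0000 0.0000
    outer loop
      vertex 5.8 7.9 0.0
      vertex 5.8 29.2 18.2
      vertex 5.8 7.9 18.2
    endloop
  endfacet
  facet normal 0.0000 1.0000 0.0000
    outer loop
      vertex 5.8 29.2 0.0
      vertex 0.0 29.2 0.0
      vertex 0.0 29.2 18.2
    endloop
  endfacet
  facet normal 0.0000 1.0000 0.0000
    outer loop
      vertex 5.8 29.2 0.0
      vertex 0.0 29.2 18.2
      vertex 5.8 29.2 18.2
    endloop
  endfacet
  facet normal -1.0000 0.0000 0.0000
    outer loop
      vertex 0.0 29.2 0.0
      vertex 0.0 0.0 0.0
      vertex 0.0 0.0 18.2
    endloop
  endfacet
  facet normal -1.0000 0.0000 0.0000
    outer loop
      vertex 0.0 29.2 0.0
      vertex 0.0 0.0 18.2
      vertex 0.0 29.2 18.2
    endloop
  endfacet
endsolid part

The G0 Z moves step by Δz≈2.3 mm. Every layer's G1 loop is the same polygon, so the solid is a straight extrusion of it from z=0 to z≈18.2. Closing with flat bottom and top caps and triangulating gives 20 facets — an L-shaped prism: outer 15.2 × 29.2 mm, arm thicknesses ≈ 7.9 mm (horizontal) and 5.8 mm (vertical), extruded 18.2 mm in z.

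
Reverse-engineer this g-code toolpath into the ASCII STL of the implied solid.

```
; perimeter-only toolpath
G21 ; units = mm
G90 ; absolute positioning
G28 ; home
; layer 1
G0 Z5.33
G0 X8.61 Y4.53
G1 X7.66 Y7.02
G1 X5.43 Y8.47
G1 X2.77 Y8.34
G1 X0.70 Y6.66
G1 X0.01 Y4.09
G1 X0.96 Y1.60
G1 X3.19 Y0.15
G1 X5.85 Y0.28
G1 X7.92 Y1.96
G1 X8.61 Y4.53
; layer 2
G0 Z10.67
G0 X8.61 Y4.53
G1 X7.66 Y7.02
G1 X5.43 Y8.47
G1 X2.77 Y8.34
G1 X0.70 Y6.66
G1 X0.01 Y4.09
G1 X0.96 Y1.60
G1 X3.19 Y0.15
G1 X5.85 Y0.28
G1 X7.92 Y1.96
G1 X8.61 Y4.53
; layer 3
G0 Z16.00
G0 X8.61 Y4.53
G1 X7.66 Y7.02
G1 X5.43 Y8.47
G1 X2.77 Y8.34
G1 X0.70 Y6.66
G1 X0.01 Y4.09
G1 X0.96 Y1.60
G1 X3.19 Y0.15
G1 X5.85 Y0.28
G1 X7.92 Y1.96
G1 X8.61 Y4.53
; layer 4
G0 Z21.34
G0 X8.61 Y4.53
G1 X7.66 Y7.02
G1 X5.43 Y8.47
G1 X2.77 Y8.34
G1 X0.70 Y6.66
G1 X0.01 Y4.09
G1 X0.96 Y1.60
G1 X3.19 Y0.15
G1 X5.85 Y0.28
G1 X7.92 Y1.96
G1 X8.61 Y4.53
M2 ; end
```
solid part
  facet normal 0.0000 0.0000 -1.0000
    outer loop
      vertex 5.43 8.47 0.00
      vertex 7.66 7.02 0.00
      vertex 8.61 4.53 0.00
    endloop
  endfacet
  facet normal 0.0000 0.0000 -1.0000
    outer loop
      vertex 2.77 8.34 0.00
      vertex 5.43 8.47 0.00
      vertex 8.61 4.53 0.00
    endloop
  endfacet
  facet normal 0.0000 0.0000 -1.0000
    outer loop
      vertex 0.70 6.66 0.00
      vertex 2.77 8.34 0.00
      vertex 8.61 4.53 0.00
    endloop
  endfacet
  facet normal 0.0000 0.0000 -1.0000
    outer loop
      vertex 0.01 4.09 0.00
      vertex 0.70 6.66 0.00
      vertex 8.61 4.53 0.00
    endloop
  endfacet
  facet normal 0.0000 0.0000 -1.0000
    outer loop
      vertex 0.96 1.60 0.00
      vertex 0.01 4.09 0.00
      vertex 8.61 4.53 0.00
    endloop
  endfacet
  facet normal 0.0000 0.0000 -1.0000
    outer loop
      vertex 3.19 0.15 0.00
      vertex 0.96 1.60 0.00
      vertex 8.61 4.53 0.00
    endloop
  endfacet
  facet normal 0.0000 0.0000 -1.0000
    outer loop
      vertex 5.85 0.28 0.00
      vertex 3.19 0.15 0.00
      vertex 8.61 4.53 0.00
    endloop
  endfacet
  facet normal 0.0000 0.0000 -1.0000
    outer loop
      vertex 7.92 1.96 0.00
      vertex 5.85 0.28 0.00
      vertex 8.61 4.53 0.00
    endloop
  endfacet
  facet normal 0.0000 0.0000 1.0000
    outer loop
      vertex 8.61 4.53 21.34
      vertex 7.66 7.02 21.34
      vertex 5.43 8.47 21.34
    endloop
  endfacet
  facet normal 0.0000 0.0000 1.0000
    outer loop
      vertex 8.61 4.53 21.34
      vertex 5.43 8.47 21.34
      vertex 2.77 8.34 21.34
    endloop
  endfacet
  facet normal 0.0000 0.0000 1.0000
    outer loop
      vertex 8.61 4.53 21.34
      vertex 2.77 8.34 21.34
      vertex 0.70 6.66 21.34
    endloop
  endfacet
  facet normal 0.0000 0.0000 1.0000
    outer loop
      vertex 8.61 4.53 21.34
      vertex 0.70 6.66 21.34
      vertex 0.01 4.09 21.34
    endloop
  endfacet
  facet normal 0.0000 0.0000 1.0000
    outer loop
      vertex 8.61 4.53 21.34
      vertex 0.01 4.09 21.34
      vertex 0.96 1.60 21.34
    endloop
  endfacet
  facet normal 0.0000 0.0000 1.0000
    outer loop
      vertex 8.61 4.53 21.34
      vertex 0.96 1.60 21.34
      vertex 3.19 0.15 21.34
    endloop
  endfacet
  facet normal 0.0000 0.0000 1.0000
    outer loop
      vertex 8.61 4.53 21.34
      vertex 3.19 0.15 21.34
      vertex 5.85 0.28 21.34
    endloop
  endfacet
  facet normal 0.0000 0.0000 1.0000
    outer loop
      vertex 8.61 4.53 21.34
      vertex 5.85 0.28 21.34
      vertex 7.92 1.96 21.34
    endloop
  endfacet
  facet normal 0.9343 0.3565 0.0000
    outer loop
      vertex 8.61 4.53 0.00
      vertex 7.66 7.02 0.00
      vertex 7.66 7.02 21.34
    endloop
  endfacet
  facet normal 0.9343 0.3565 0.0000
    outer loop
      vertex 8.61 4.53 0.00
      vertex 7.66 7.02 21.34
      vertex 8.61 4.53 21.34
    endloop
  endfacet
  facet normal 0.5451 0.8384 0.0000
    outer loop
      vertex 7.66 7.02 0.00
      vertex 5.43 8.47 0.00
      vertex 5.43 8.47 21.34
    endloop
  endfacet
  facet normal 0.5451 0.8384 0.0000
    outer loop
      vertex 7.66 7.02 0.00
      vertex 5.43 8.47 21.34
      vertex 7.66 7.02 21.34
    endloop
  endfacet
  facet normal -0.0488 0.9988 0.0000
    outer loop
      vertex 5.43 8.47 0.00
      vertex 2.77 8.34 0.00
      vertex 2.77 8.34 21.34
    endloop
  endfacet
  facet normal -0.0488 0.9988 0.0000
    outer loop
      vertex 5.43 8.47 0.00
      vertex 2.77 8.34 21.34
      vertex 5.43 8.47 21.34
    endloop
  endfacet
  facet normal -0.6302 0.7765 0.0000
    outer loop
      vertex 2.77 8.34 0.00
      vertex 0.70 6.66 0.00
      vertex 0.70 6.66 21.34
    endloop
  endfacet
  facet normal -0.6302 0.7765 0.0000
    outer loop
      vertex 2.77 8.34 0.00
      vertex 0.70 6.66 21.34
      vertex 2.77 8.34 21.34
    endloop
  endfacet
  facet normal -0.9658 0.2593 0.0000
    outer loop
      vertex 0.70 6.66 0.00
      vertex 0.01 4.09 0.00
      vertex 0.01 4.09 21.34
    endloop
  endfacet
  facet normal -0.9658 0.2593 0.0000
    outer loop
      vertex 0.70 6.66 0.00
      vertex 0.01 4.09 21.34
      vertex 0.70 6.66 21.34
    endloop
  endfacet
  facet normal -0.9343 -0.3565 0.0000
    outer loop
      vertex 0.01 4.09 0.00
      vertex 0.96 1.60 0.00
      vertex 0.96 1.60 21.34
    endloop
  endfacet
  facet normal -0.9343 -0.3565 0.0000
    outer loop
      vertex 0.01 4.09 0.00
      vertex 0.96 1.60 21.34
      vertex 0.01 4.09 21.34
    endloop
  endfacet
  facet normal -0.5451 -0.8384 0.0000
    outer loop
      vertex 0.96 1.60 0.00
      vertex 3.19 0.15 0.00
      vertex 3.19 0.15 21.34
    endloop
  endfacet
  facet normal -0.5451 -0.8384 0.0000
    outer loop
      vertex 0.96 1.60 0.00
      vertex 3.19 0.15 21.34
      vertex 0.96 1.60 21.34
    endloop
  endfacet
  facet normal 0.0488 -0.9988 0.0000
    outer loop
      vertex 3.19 0.15 0.00
      vertex 5.85 0.28 0.00
      vertex 5.85 0.28 21.34
    endloop
  endfacet
  facet normal 0.0488 -0.9988 0.0000
    outer loop
      vertex 3.19 0.15 0.00
      vertex 5.85 0.28 21.34
      vertex 3.19 0.15 21.34
    endloop
  endfacet
  facet normal 0.6302 -0.7765 0.0000
    outer loop
      vertex 5.85 0.28 0.00
      vertex 7.92 1.96 0.00
      vertex 7.92 1.96 21.34
    endloop
  endfacet
  facet normal 0.6302 -0.7765 0.0000
    outer loop
      vertex 5.85 0.28 0.00
      vertex 7.92 1.96 21.34
      vertex 5.85 0.28 21.34
    endloop
  endfacet
  facet normal 0.9658 -0.2593 0.0000
    outer loop
      vertex 7.92 1.96 0.00
      vertex 8.61 4.53 0.00
      vertex 8.61 4.53 21.34
    endloop
  endfacet
  facet normal 0.9658 -0.2593 0.0000
    outer loop
      vertex 7.92 1.96 0.00
      vertex 8.61 4.53 21.34
      vertex 7.92 1.96 21.34
    endloop
  endfacet
endsolid part

The G0 Z moves step by Δz≈5.33 mm. Every layer's G1 loop is the same polygon, so the solid is a straight extrusion of it from z=0 to z≈21.3. Closing with flat bottom and top caps and triangulating gives 36 facets — a regular 10-sided prism (a cylinder approximated with 10 flat sides), circumscribed radius ≈ 4.31 mm, height ≈ 21.3 mm.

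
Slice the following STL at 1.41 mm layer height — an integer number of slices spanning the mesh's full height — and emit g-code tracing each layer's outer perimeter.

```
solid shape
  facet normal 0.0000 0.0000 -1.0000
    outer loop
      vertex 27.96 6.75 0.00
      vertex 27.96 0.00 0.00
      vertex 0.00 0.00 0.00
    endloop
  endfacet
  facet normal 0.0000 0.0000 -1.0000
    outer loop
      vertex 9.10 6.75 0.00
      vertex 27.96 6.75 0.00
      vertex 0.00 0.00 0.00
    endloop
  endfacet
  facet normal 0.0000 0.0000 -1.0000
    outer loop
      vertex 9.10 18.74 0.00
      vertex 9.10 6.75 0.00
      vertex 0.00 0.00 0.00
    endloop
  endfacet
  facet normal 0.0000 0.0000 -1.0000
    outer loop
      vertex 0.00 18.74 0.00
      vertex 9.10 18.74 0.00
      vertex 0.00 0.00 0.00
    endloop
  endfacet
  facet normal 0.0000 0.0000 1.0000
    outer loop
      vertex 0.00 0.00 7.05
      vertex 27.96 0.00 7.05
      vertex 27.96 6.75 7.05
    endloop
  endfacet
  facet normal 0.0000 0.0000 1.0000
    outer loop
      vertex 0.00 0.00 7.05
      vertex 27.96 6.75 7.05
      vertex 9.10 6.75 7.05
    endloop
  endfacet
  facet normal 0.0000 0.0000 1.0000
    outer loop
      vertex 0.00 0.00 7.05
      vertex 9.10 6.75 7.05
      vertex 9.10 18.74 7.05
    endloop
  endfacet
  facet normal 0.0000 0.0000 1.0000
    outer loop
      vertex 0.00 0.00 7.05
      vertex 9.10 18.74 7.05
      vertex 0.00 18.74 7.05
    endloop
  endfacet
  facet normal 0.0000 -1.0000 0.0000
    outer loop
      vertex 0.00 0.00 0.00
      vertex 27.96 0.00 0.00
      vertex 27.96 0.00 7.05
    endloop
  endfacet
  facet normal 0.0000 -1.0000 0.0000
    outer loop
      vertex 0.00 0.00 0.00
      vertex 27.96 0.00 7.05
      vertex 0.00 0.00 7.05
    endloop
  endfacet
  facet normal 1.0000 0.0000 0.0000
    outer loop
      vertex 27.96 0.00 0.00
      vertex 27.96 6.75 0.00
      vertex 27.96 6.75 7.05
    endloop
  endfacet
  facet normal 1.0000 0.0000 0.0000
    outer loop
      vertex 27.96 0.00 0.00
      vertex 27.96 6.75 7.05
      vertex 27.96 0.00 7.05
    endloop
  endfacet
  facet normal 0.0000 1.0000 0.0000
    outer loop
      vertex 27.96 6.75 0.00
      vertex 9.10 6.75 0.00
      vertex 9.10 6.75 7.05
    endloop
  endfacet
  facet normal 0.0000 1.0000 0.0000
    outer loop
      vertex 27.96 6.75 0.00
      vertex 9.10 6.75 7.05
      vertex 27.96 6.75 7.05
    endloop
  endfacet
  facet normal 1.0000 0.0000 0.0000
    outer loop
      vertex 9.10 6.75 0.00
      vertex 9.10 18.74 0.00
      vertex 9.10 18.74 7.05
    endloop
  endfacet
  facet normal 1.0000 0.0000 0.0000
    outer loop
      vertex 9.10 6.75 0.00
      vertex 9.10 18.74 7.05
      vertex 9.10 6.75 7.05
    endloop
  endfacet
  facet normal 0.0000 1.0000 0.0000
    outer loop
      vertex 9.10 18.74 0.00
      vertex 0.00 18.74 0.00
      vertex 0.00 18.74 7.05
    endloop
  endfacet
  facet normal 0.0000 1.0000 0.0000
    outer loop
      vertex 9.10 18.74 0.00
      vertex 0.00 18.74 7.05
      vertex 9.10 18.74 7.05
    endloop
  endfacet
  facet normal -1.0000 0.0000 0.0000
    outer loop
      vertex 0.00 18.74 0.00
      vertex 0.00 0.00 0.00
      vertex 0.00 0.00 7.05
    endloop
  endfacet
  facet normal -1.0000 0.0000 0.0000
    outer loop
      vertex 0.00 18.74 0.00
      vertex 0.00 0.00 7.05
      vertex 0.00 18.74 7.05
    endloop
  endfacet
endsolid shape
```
; perimeter-only toolpath
G21 ; units = mm
G90 ; absolute positioning
G28 ; home
; layer 1
G0 Z1.41
G0 X0.00 Y0.00
G1 X27.96 Y0.00
G1 X27.96 Y6.75
G1 X9.10 Y6.75
G1 X9.10 Y18.74
G1 X0.00 Y18.74
G1 X0.00 Y0.00
; layer 2
G0 Z2.82
G0 X0.00 Y0.00
G1 X27.96 Y0.00
G1 X27.96 Y6.75
G1 X9.10 Y6.75
G1 X9.10 Y18.74
G1 X0.00 Y18.74
G1 X0.00 Y0.00
; layer 3
G0 Z4.23
G0 X0.00 Y0.00
G1 X27.96 Y0.00
G1 X27.96 Y6.75
G1 X9.10 Y6.75
G1 X9.10 Y18.74
G1 X0.00 Y18.74
G1 X0.00 Y0.00
; layer 4
G0 Z5.64
G0 X0.00 Y0.00
G1 X27.96 Y0.00
G1 X27.96 Y6.75
G1 X9.10 Y6.75
G1 X9.10 Y18.74
G1 X0.00 Y18.74
G1 X0.00 Y0.00
; layer 5
G0 Z7.05
G0 X0.00 Y0.00
G1 X27.96 Y0.00
G1 X27.96 Y6.75
G1 X9.10 Y6.75
G1 X9.10 Y18.74
G1 X0.00 Y18.74
G1 X0.00 Y0.00
M2 ; end

The solid is an L-shaped prism: outer 28 × 18.7 mm, arm thicknesses ≈ 6.75 mm (horizontal) and 9.1 mm (vertical), extruded 7.05 mm in z. Slicing at Δz = 1.41 mm — 5 equal slices spanning the solid's height, so layer i sits at z = i·h/5 — gives 5 non-empty perimeters. Each is a 6-segment closed polygon; G0 lifts to the layer z and rapids to the start vertex, then G1 traces the edges.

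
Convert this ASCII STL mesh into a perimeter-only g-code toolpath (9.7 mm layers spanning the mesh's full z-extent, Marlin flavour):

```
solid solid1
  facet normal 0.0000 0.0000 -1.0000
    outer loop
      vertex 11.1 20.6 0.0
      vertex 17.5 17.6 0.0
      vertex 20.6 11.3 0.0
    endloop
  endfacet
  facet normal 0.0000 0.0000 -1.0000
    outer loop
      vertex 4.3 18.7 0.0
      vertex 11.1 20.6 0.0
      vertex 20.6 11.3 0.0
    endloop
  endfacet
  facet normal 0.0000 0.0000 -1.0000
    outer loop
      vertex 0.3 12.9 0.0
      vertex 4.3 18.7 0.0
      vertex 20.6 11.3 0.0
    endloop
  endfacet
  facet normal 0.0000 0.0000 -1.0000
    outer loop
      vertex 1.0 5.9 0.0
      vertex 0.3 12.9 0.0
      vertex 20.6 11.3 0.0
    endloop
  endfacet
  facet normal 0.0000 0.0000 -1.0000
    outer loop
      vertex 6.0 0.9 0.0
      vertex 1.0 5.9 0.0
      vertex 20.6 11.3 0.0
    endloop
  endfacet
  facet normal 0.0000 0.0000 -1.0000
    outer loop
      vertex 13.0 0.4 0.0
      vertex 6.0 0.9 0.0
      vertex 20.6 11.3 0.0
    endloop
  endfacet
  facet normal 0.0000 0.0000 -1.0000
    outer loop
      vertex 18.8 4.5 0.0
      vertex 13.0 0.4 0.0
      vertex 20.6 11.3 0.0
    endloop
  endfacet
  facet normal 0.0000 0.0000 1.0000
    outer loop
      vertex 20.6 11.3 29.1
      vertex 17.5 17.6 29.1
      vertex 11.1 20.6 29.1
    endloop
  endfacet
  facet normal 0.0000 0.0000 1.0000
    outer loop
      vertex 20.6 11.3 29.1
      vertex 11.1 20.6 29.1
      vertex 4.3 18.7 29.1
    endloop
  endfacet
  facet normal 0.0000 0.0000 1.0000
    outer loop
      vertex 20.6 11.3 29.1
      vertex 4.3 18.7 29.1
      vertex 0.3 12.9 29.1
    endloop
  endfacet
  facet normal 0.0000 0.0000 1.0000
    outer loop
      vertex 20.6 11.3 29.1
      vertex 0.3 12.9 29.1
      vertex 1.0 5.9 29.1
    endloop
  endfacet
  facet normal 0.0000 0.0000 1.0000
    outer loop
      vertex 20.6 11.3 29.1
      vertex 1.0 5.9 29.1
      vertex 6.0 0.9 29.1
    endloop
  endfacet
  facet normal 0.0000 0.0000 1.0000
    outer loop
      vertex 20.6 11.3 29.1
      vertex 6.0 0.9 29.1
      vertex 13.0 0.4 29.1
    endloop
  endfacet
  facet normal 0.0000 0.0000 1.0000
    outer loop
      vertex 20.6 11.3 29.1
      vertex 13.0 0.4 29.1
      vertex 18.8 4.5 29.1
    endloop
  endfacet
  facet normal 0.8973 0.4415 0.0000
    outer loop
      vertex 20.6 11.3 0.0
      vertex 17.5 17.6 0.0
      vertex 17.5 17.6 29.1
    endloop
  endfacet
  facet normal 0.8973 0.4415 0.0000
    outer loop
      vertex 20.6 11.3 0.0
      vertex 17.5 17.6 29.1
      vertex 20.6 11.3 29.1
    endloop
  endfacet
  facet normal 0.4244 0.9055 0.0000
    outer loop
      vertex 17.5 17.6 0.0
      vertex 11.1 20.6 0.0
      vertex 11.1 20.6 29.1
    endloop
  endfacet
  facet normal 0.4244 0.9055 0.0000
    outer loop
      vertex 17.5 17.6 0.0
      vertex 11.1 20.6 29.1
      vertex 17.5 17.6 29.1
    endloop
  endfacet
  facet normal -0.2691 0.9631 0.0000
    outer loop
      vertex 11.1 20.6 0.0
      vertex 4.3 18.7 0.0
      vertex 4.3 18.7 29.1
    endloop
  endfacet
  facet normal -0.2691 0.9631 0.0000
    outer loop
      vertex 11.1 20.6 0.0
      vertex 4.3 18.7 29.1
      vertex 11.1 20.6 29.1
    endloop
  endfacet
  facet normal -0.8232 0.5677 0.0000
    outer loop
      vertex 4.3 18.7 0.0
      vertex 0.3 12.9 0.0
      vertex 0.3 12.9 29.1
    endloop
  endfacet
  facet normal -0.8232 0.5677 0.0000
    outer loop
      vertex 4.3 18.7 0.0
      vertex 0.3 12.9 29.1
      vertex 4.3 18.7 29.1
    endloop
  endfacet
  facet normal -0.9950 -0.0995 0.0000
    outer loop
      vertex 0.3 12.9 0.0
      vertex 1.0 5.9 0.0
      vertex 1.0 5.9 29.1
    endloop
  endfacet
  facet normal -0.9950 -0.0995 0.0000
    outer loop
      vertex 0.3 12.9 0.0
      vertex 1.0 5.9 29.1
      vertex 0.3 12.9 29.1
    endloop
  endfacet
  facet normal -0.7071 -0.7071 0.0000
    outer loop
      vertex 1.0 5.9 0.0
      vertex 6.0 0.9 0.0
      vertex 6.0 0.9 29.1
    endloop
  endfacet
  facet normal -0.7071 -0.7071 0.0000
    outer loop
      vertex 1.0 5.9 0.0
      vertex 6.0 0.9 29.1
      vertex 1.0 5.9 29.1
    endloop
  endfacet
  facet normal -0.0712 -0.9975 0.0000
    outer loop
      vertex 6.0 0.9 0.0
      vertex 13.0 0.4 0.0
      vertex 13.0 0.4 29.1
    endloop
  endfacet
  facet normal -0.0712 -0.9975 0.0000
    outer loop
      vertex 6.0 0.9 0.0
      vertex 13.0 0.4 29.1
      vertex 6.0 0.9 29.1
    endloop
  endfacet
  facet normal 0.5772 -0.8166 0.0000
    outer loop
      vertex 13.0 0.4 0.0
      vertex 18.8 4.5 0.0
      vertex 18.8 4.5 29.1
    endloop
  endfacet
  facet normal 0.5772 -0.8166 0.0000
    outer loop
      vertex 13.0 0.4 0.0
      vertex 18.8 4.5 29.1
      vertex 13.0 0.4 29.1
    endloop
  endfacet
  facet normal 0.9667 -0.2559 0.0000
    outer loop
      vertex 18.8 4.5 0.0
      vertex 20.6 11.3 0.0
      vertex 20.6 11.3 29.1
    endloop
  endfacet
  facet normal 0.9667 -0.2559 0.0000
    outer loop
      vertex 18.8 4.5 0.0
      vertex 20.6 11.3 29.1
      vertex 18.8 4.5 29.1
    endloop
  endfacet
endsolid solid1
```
; perimeter-only toolpath
G21 ; units = mm
G90 ; absolute positioning
G28 ; home
; layer 1
G0 Z9.7
G0 X20.6 Y11.3
G1 X17.5 Y17.6
G1 X11.1 Y20.6
G1 X4.3 Y18.7
G1 X0.3 Y12.9
G1 X1.0 Y5.9
G1 X6.0 Y0.9
G1 X13.0 Y0.4
G1 X18.8 Y4.5
G1 X20.6 Y11.3
; layer 2
G0 Z19.4
G0 X20.6 Y11.3
G1 X17.5 Y17.6
G1 X11.1 Y20.6
G1 X4.3 Y18.7
G1 X0.3 Y12.9
G1 X1.0 Y5.9
G1 X6.0 Y0.9
G1 X13.0 Y0.4
G1 X18.8 Y4.5
G1 X20.6 Y11.3
; layer 3
G0 Z29.1
G0 X20.6 Y11.3
G1 X17.5 Y17.6
G1 X11.1 Y20.6
G1 X4.3 Y18.7
G1 X0.3 Y12.9
G1 X1.0 Y5.9
G1 X6.0 Y0.9
G1 X13.0 Y0.4
G1 X18.8 Y4.5
G1 X20.6 Y11.3
M2 ; end

The solid is a regular 9-sided prism (a cylinder approximated with 9 flat sides), circumscribed radius ≈ 10.3 mm, height ≈ 29.1 mm. Slicing at Δz = 9.7 mm — 3 equal slices spanning the solid's height, so layer i sits at z = i·h/3 — gives 3 non-empty perimeters. Each is a 9-segment closed polygon; G0 lifts to the layer z and rapids to the start vertex, then G1 traces the edges.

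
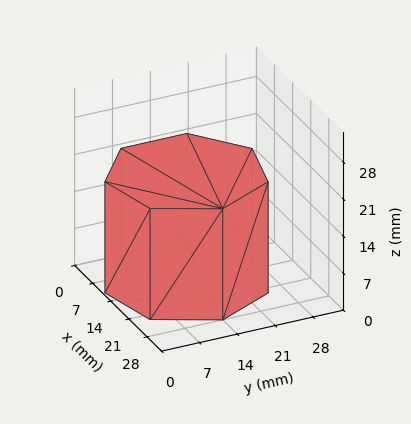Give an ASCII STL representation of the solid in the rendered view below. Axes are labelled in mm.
Reading the render: the shape is a regular 7-sided prism (a cylinder approximated with 7 flat sides), circumscribed radius ≈ 14 mm, height ≈ 21 mm (dimensions read to the nearest mm from the axis ticks). For the STL, each face is triangulated and given an outward normal.

solid part
  facet normal 0.0000 0.0000 -1.0000
    outer loop
      vertex 10.9 27.6 0.0
      vertex 22.7 24.9 0.0
      vertex 28.0 14.0 0.0
    endloop
  endfacet
  facet normal 0.0000 0.0000 -1.0000
    outer loop
      vertex 1.4 20.1 0.0
      vertex 10.9 27.6 0.0
      vertex 28.0 14.0 0.0
    endloop
  endfacet
  facet normal 0.0000 0.0000 -1.0000
    outer loop
      vertex 1.4 7.9 0.0
      vertex 1.4 20.1 0.0
      vertex 28.0 14.0 0.0
    endloop
  endfacet
  facet normal 0.0000 0.0000 -1.0000
    outer loop
      vertex 10.9 0.4 0.0
      vertex 1.4 7.9 0.0
      vertex 28.0 14.0 0.0
    endloop
  endfacet
  facet normal 0.0000 0.0000 -1.0000
    outer loop
      vertex 22.7 3.1 0.0
      vertex 10.9 0.4 0.0
      vertex 28.0 14.0 0.0
    endloop
  endfacet
  facet normal 0.0000 0.0000 1.0000
    outer loop
      vertex 28.0 14.0 21.0
      vertex 22.7 24.9 21.0
      vertex 10.9 27.6 21.0
    endloop
  endfacet
  facet normal 0.0000 0.0000 1.0000
    outer loop
      vertex 28.0 14.0 21.0
      vertex 10.9 27.6 21.0
      vertex 1.4 20.1 21.0
    endloop
  endfacet
  facet normal 0.0000 0.0000 1.0000
    outer loop
      vertex 28.0 14.0 21.0
      vertex 1.4 20.1 21.0
      vertex 1.4 7.9 21.0
    endloop
  endfacet
  facet normal 0.0000 0.0000 1.0000
    outer loop
      vertex 28.0 14.0 21.0
      vertex 1.4 7.9 21.0
      vertex 10.9 0.4 21.0
    endloop
  endfacet
  facet normal 0.0000 0.0000 1.0000
    outer loop
      vertex 28.0 14.0 21.0
      vertex 10.9 0.4 21.0
      vertex 22.7 3.1 21.0
    endloop
  endfacet
  facet normal 0.8993 0.4373 0.0000
    outer loop
      vertex 28.0 14.0 0.0
      vertex 22.7 24.9 0.0
      vertex 22.7 24.9 21.0
    endloop
  endfacet
  facet normal 0.8993 0.4373 0.0000
    outer loop
      vertex 28.0 14.0 0.0
      vertex 22.7 24.9 21.0
      vertex 28.0 14.0 21.0
    endloop
  endfacet
  facet normal 0.2230 0.9748 0.0000
    outer loop
      vertex 22.7 24.9 0.0
      vertex 10.9 27.6 0.0
      vertex 10.9 27.6 21.0
    endloop
  endfacet
  facet normal 0.2230 0.9748 0.0000
    outer loop
      vertex 22.7 24.9 0.0
      vertex 10.9 27.6 21.0
      vertex 22.7 24.9 21.0
    endloop
  endfacet
  facet normal -0.6196 0.7849 0.0000
    outer loop
      vertex 10.9 27.6 0.0
      vertex 1.4 20.1 0.0
      vertex 1.4 20.1 21.0
    endloop
  endfacet
  facet normal -0.6196 0.7849 0.0000
    outer loop
      vertex 10.9 27.6 0.0
      vertex 1.4 20.1 21.0
      vertex 10.9 27.6 21.0
    endloop
  endfacet
  facet normal -1.0000 0.0000 0.0000
    outer loop
      vertex 1.4 20.1 0.0
      vertex 1.4 7.9 0.0
      vertex 1.4 7.9 21.0
    endloop
  endfacet
  facet normal -1.0000 0.0000 0.0000
    outer loop
      vertex 1.4 20.1 0.0
      vertex 1.4 7.9 21.0
      vertex 1.4 20.1 21.0
    endloop
  endfacet
  facet normal -0.6196 -0.7849 0.0000
    outer loop
      vertex 1.4 7.9 0.0
      vertex 10.9 0.4 0.0
      vertex 10.9 0.4 21.0
    endloop
  endfacet
  facet normal -0.6196 -0.7849 0.0000
    outer loop
      vertex 1.4 7.9 0.0
      vertex 10.9 0.4 21.0
      vertex 1.4 7.9 21.0
    endloop
  endfacet
  facet normal 0.2230 -0.9748 0.0000
    outer loop
      vertex 10.9 0.4 0.0
      vertex 22.7 3.1 0.0
      vertex 22.7 3.1 21.0
    endloop
  endfacet
  facet normal 0.2230 -0.9748 0.0000
    outer loop
      vertex 10.9 0.4 0.0
      vertex 22.7 3.1 21.0
      vertex 10.9 0.4 21.0
    endloop
  endfacet
  facet normal 0.8993 -0.4373 0.0000
    outer loop
      vertex 22.7 3.1 0.0
      vertex 28.0 14.0 0.0
      vertex 28.0 14.0 21.0
    endloop
  endfacet
  facet normal 0.8993 -0.4373 0.0000
    outer loop
      vertex 22.7 3.1 0.0
      vertex 28.0 14.0 21.0
      vertex 22.7 3.1 21.0
    endloop
  endfacet
endsolid part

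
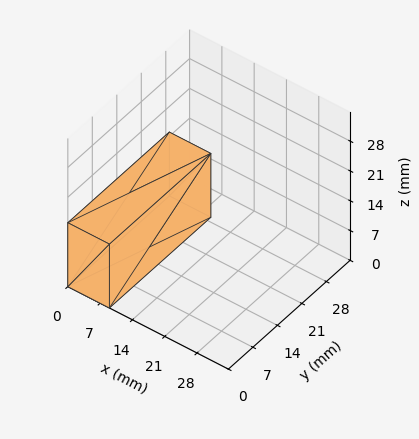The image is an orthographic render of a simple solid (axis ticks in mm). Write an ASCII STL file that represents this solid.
Reading the render: the shape is a rectangular box, roughly 9 × 29 mm footprint and 15 mm tall (dimensions read to the nearest mm from the axis ticks). For the STL, each face is triangulated and given an outward normal.

solid part
  facet normal 0.0000 0.0000 -1.0000
    outer loop
      vertex 9.0 29.0 0.0
      vertex 9.0 0.0 0.0
      vertex 0.0 0.0 0.0
    endloop
  endfacet
  facet normal 0.0000 0.0000 -1.0000
    outer loop
      vertex 0.0 29.0 0.0
      vertex 9.0 29.0 0.0
      vertex 0.0 0.0 0.0
    endloop
  endfacet
  facet normal 0.0000 0.0000 1.0000
    outer loop
      vertex 0.0 0.0 15.0
      vertex 9.0 0.0 15.0
      vertex 9.0 29.0 15.0
    endloop
  endfacet
  facet normal 0.0000 0.0000 1.0000
    outer loop
      vertex 0.0 0.0 15.0
      vertex 9.0 29.0 15.0
      vertex 0.0 29.0 15.0
    endloop
  endfacet
  facet normal 0.0000 -1.0000 0.0000
    outer loop
      vertex 0.0 0.0 0.0
      vertex 9.0 0.0 0.0
      vertex 9.0 0.0 15.0
    endloop
  endfacet
  facet normal 0.0000 -1.0000 0.0000
    outer loop
      vertex 0.0 0.0 0.0
      vertex 9.0 0.0 15.0
      vertex 0.0 0.0 15.0
    endloop
  endfacet
  facet normal 0.0000 1.0000 0.0000
    outer loop
      vertex 9.0 29.0 15.0
      vertex 9.0 29.0 0.0
      vertex 0.0 29.0 0.0
    endloop
  endfacet
  facet normal 0.0000 1.0000 0.0000
    outer loop
      vertex 0.0 29.0 15.0
      vertex 9.0 29.0 15.0
      vertex 0.0 29.0 0.0
    endloop
  endfacet
  facet normal -1.0000 0.0000 0.0000
    outer loop
      vertex 0.0 29.0 15.0
      vertex 0.0 29.0 0.0
      vertex 0.0 0.0 0.0
    endloop
  endfacet
  facet normal -1.0000 0.0000 0.0000
    outer loop
      vertex 0.0 0.0 15.0
      vertex 0.0 29.0 15.0
      vertex 0.0 0.0 0.0
    endloop
  endfacet
  facet normal 1.0000 0.0000 0.0000
    outer loop
      vertex 9.0 0.0 0.0
      vertex 9.0 29.0 0.0
      vertex 9.0 29.0 15.0
    endloop
  endfacet
  facet normal 1.0000 0.0000 0.0000
    outer loop
      vertex 9.0 0.0 0.0
      vertex 9.0 29.0 15.0
      vertex 9.0 0.0 15.0
    endloop
  endfacet
endsolid part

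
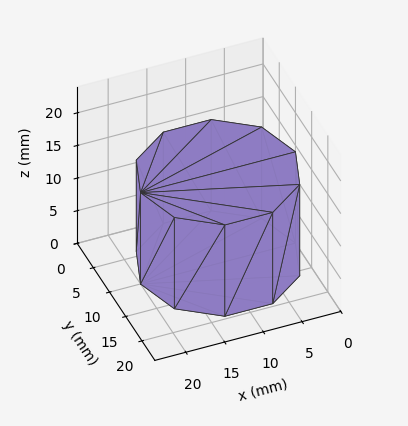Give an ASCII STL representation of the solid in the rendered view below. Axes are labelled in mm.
Reading the render: the shape is a regular 10-sided prism (a cylinder approximated with 10 flat sides), circumscribed radius ≈ 10 mm, height ≈ 14 mm (dimensions read to the nearest mm from the axis ticks). For the STL, each face is triangulated and given an outward normal.

solid part
  facet normal 0.0000 0.0000 -1.0000
    outer loop
      vertex 13.09 19.51 0.00
      vertex 18.09 15.88 0.00
      vertex 20.00 10.00 0.00
    endloop
  endfacet
  facet normal 0.0000 0.0000 -1.0000
    outer loop
      vertex 6.91 19.51 0.00
      vertex 13.09 19.51 0.00
      vertex 20.00 10.00 0.00
    endloop
  endfacet
  facet normal 0.0000 0.0000 -1.0000
    outer loop
      vertex 1.91 15.88 0.00
      vertex 6.91 19.51 0.00
      vertex 20.00 10.00 0.00
    endloop
  endfacet
  facet normal 0.0000 0.0000 -1.0000
    outer loop
      vertex 0.00 10.00 0.00
      vertex 1.91 15.88 0.00
      vertex 20.00 10.00 0.00
    endloop
  endfacet
  facet normal 0.0000 0.0000 -1.0000
    outer loop
      vertex 1.91 4.12 0.00
      vertex 0.00 10.00 0.00
      vertex 20.00 10.00 0.00
    endloop
  endfacet
  facet normal 0.0000 0.0000 -1.0000
    outer loop
      vertex 6.91 0.49 0.00
      vertex 1.91 4.12 0.00
      vertex 20.00 10.00 0.00
    endloop
  endfacet
  facet normal 0.0000 0.0000 -1.0000
    outer loop
      vertex 13.09 0.49 0.00
      vertex 6.91 0.49 0.00
      vertex 20.00 10.00 0.00
    endloop
  endfacet
  facet normal 0.0000 0.0000 -1.0000
    outer loop
      vertex 18.09 4.12 0.00
      vertex 13.09 0.49 0.00
      vertex 20.00 10.00 0.00
    endloop
  endfacet
  facet normal 0.0000 0.0000 1.0000
    outer loop
      vertex 20.00 10.00 14.00
      vertex 18.09 15.88 14.00
      vertex 13.09 19.51 14.00
    endloop
  endfacet
  facet normal 0.0000 0.0000 1.0000
    outer loop
      vertex 20.00 10.00 14.00
      vertex 13.09 19.51 14.00
      vertex 6.91 19.51 14.00
    endloop
  endfacet
  facet normal 0.0000 0.0000 1.0000
    outer loop
      vertex 20.00 10.00 14.00
      vertex 6.91 19.51 14.00
      vertex 1.91 15.88 14.00
    endloop
  endfacet
  facet normal 0.0000 0.0000 1.0000
    outer loop
      vertex 20.00 10.00 14.00
      vertex 1.91 15.88 14.00
      vertex 0.00 10.00 14.00
    endloop
  endfacet
  facet normal 0.0000 0.0000 1.0000
    outer loop
      vertex 20.00 10.00 14.00
      vertex 0.00 10.00 14.00
      vertex 1.91 4.12 14.00
    endloop
  endfacet
  facet normal 0.0000 0.0000 1.0000
    outer loop
      vertex 20.00 10.00 14.00
      vertex 1.91 4.12 14.00
      vertex 6.91 0.49 14.00
    endloop
  endfacet
  facet normal 0.0000 0.0000 1.0000
    outer loop
      vertex 20.00 10.00 14.00
      vertex 6.91 0.49 14.00
      vertex 13.09 0.49 14.00
    endloop
  endfacet
  facet normal 0.0000 0.0000 1.0000
    outer loop
      vertex 20.00 10.00 14.00
      vertex 13.09 0.49 14.00
      vertex 18.09 4.12 14.00
    endloop
  endfacet
  facet normal 0.9511 0.3089 0.0000
    outer loop
      vertex 20.00 10.00 0.00
      vertex 18.09 15.88 0.00
      vertex 18.09 15.88 14.00
    endloop
  endfacet
  facet normal 0.9511 0.3089 0.0000
    outer loop
      vertex 20.00 10.00 0.00
      vertex 18.09 15.88 14.00
      vertex 20.00 10.00 14.00
    endloop
  endfacet
  facet normal 0.5875 0.8092 0.0000
    outer loop
      vertex 18.09 15.88 0.00
      vertex 13.09 19.51 0.00
      vertex 13.09 19.51 14.00
    endloop
  endfacet
  facet normal 0.5875 0.8092 0.0000
    outer loop
      vertex 18.09 15.88 0.00
      vertex 13.09 19.51 14.00
      vertex 18.09 15.88 14.00
    endloop
  endfacet
  facet normal 0.0000 1.0000 0.0000
    outer loop
      vertex 13.09 19.51 0.00
      vertex 6.91 19.51 0.00
      vertex 6.91 19.51 14.00
    endloop
  endfacet
  facet normal 0.0000 1.0000 0.0000
    outer loop
      vertex 13.09 19.51 0.00
      vertex 6.91 19.51 14.00
      vertex 13.09 19.51 14.00
    endloop
  endfacet
  facet normal -0.5875 0.8092 0.0000
    outer loop
      vertex 6.91 19.51 0.00
      vertex 1.91 15.88 0.00
      vertex 1.91 15.88 14.00
    endloop
  endfacet
  facet normal -0.5875 0.8092 0.0000
    outer loop
      vertex 6.91 19.51 0.00
      vertex 1.91 15.88 14.00
      vertex 6.91 19.51 14.00
    endloop
  endfacet
  facet normal -0.9511 0.3089 0.0000
    outer loop
      vertex 1.91 15.88 0.00
      vertex 0.00 10.00 0.00
      vertex 0.00 10.00 14.00
    endloop
  endfacet
  facet normal -0.9511 0.3089 0.0000
    outer loop
      vertex 1.91 15.88 0.00
      vertex 0.00 10.00 14.00
      vertex 1.91 15.88 14.00
    endloop
  endfacet
  facet normal -0.9511 -0.3089 0.0000
    outer loop
      vertex 0.00 10.00 0.00
      vertex 1.91 4.12 0.00
      vertex 1.91 4.12 14.00
    endloop
  endfacet
  facet normal -0.9511 -0.3089 0.0000
    outer loop
      vertex 0.00 10.00 0.00
      vertex 1.91 4.12 14.00
      vertex 0.00 10.00 14.00
    endloop
  endfacet
  facet normal -0.5875 -0.8092 0.0000
    outer loop
      vertex 1.91 4.12 0.00
      vertex 6.91 0.49 0.00
      vertex 6.91 0.49 14.00
    endloop
  endfacet
  facet normal -0.5875 -0.8092 0.0000
    outer loop
      vertex 1.91 4.12 0.00
      vertex 6.91 0.49 14.00
      vertex 1.91 4.12 14.00
    endloop
  endfacet
  facet normal 0.0000 -1.0000 0.0000
    outer loop
      vertex 6.91 0.49 0.00
      vertex 13.09 0.49 0.00
      vertex 13.09 0.49 14.00
    endloop
  endfacet
  facet normal 0.0000 -1.0000 0.0000
    outer loop
      vertex 6.91 0.49 0.00
      vertex 13.09 0.49 14.00
      vertex 6.91 0.49 14.00
    endloop
  endfacet
  facet normal 0.5875 -0.8092 0.0000
    outer loop
      vertex 13.09 0.49 0.00
      vertex 18.09 4.12 0.00
      vertex 18.09 4.12 14.00
    endloop
  endfacet
  facet normal 0.5875 -0.8092 0.0000
    outer loop
      vertex 13.09 0.49 0.00
      vertex 18.09 4.12 14.00
      vertex 13.09 0.49 14.00
    endloop
  endfacet
  facet normal 0.9511 -0.3089 0.0000
    outer loop
      vertex 18.09 4.12 0.00
      vertex 20.00 10.00 0.00
      vertex 20.00 10.00 14.00
    endloop
  endfacet
  facet normal 0.9511 -0.3089 0.0000
    outer loop
      vertex 18.09 4.12 0.00
      vertex 20.00 10.00 14.00
      vertex 18.09 4.12 14.00
    endloop
  endfacet
endsolid part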